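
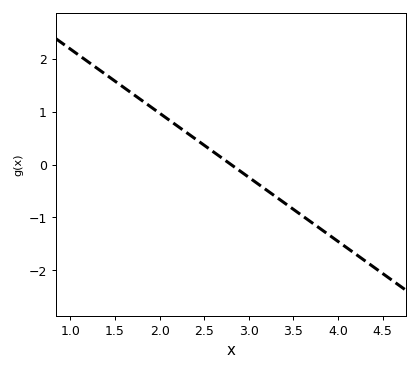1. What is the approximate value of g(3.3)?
-0.6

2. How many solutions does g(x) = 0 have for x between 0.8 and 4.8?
1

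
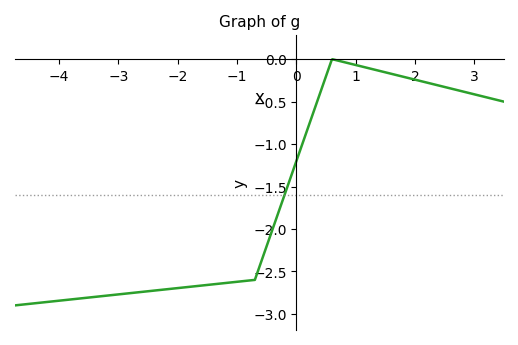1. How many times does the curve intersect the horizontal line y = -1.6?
1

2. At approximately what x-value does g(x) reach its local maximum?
0.6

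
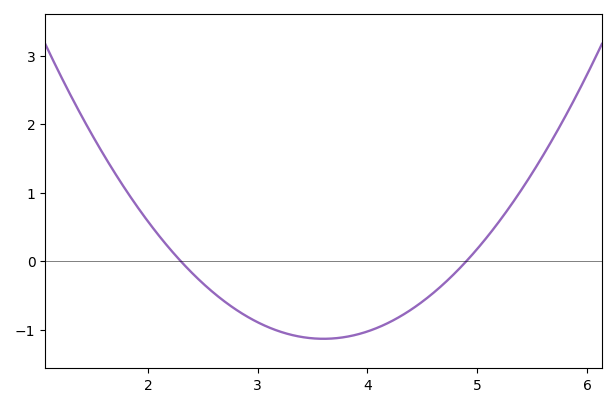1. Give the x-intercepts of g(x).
2.3, 4.9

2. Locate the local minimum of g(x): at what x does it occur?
3.6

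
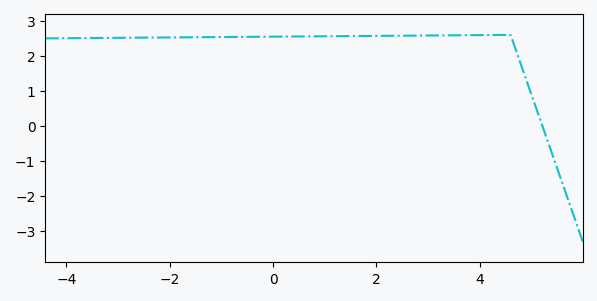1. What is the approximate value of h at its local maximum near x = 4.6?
2.6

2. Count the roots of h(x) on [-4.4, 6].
1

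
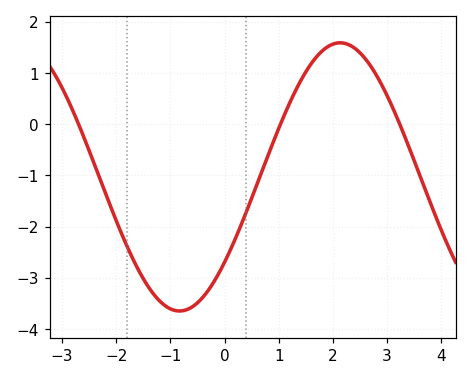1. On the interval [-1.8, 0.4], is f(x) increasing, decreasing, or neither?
neither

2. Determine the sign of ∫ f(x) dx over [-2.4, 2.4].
negative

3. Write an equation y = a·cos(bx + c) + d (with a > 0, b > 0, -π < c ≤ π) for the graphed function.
y = 2.62cos(1.06x - 2.26) - 1.03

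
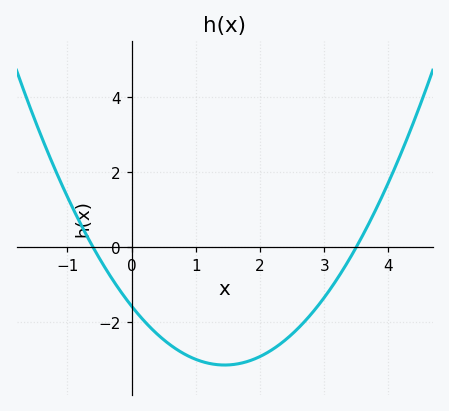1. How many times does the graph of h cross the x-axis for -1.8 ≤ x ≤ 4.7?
2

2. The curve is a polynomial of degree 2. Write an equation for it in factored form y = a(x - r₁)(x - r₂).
y = 0.75(x + 0.6)(x - 3.5)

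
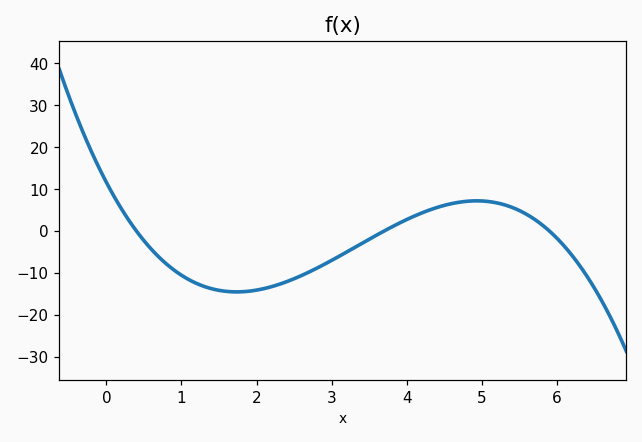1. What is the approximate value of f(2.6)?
-10.6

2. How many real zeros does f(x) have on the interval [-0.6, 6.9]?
3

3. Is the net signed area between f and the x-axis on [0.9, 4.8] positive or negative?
negative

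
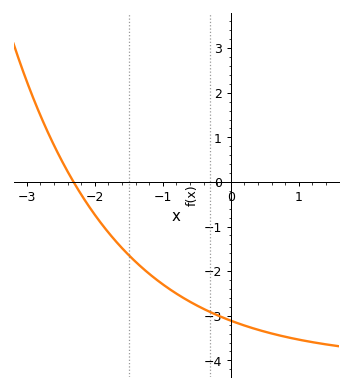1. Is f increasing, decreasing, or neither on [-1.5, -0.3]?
decreasing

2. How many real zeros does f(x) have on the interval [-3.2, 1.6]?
1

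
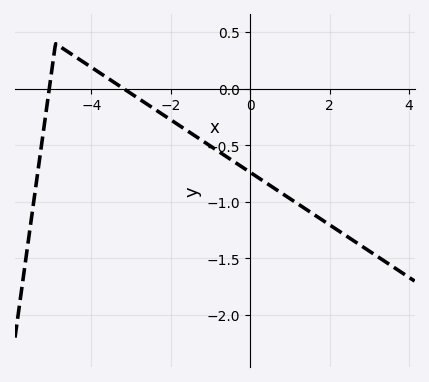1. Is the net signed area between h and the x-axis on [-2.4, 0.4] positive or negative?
negative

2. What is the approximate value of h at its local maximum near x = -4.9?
0.4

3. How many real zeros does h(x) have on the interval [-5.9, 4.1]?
2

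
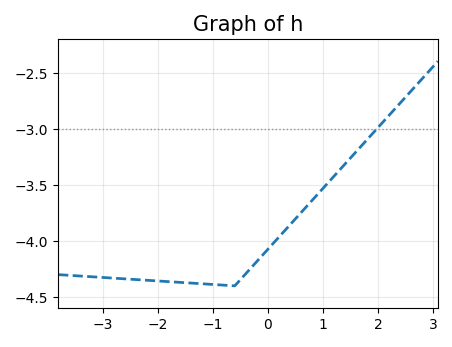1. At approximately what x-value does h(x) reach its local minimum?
-0.6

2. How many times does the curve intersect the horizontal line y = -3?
1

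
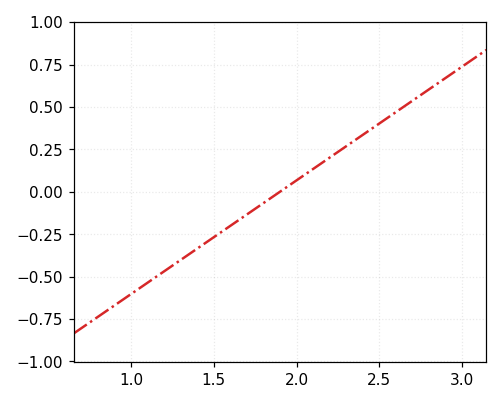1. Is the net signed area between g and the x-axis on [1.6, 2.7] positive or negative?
positive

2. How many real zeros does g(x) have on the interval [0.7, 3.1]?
1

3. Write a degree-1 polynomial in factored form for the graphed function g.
y = 0.67(x - 1.9)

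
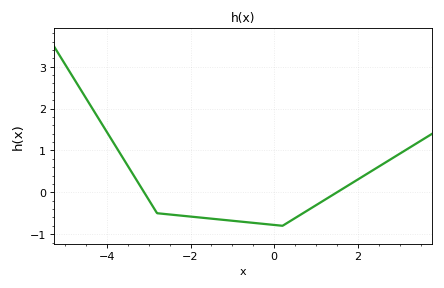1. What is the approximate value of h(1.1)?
-0.247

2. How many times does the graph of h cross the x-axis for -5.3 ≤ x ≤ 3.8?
2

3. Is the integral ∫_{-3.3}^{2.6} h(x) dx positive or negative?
negative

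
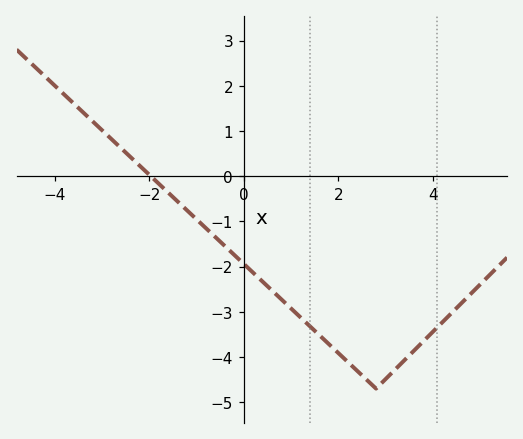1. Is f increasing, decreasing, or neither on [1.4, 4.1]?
neither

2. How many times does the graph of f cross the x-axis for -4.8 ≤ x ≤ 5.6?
1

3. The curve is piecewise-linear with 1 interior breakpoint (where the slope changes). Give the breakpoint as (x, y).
(2.8, -4.7)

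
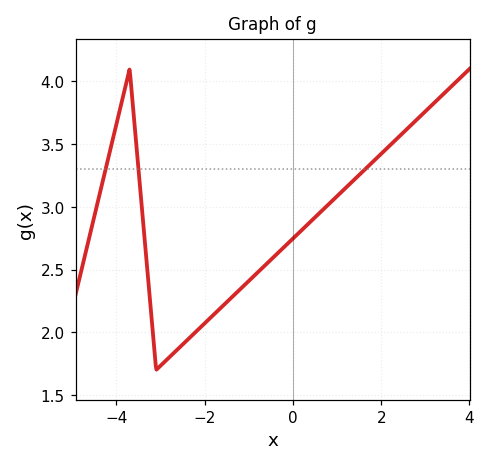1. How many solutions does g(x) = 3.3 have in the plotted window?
3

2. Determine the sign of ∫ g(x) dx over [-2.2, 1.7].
positive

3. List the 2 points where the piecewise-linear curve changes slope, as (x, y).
(-3.7, 4.1); (-3.1, 1.7)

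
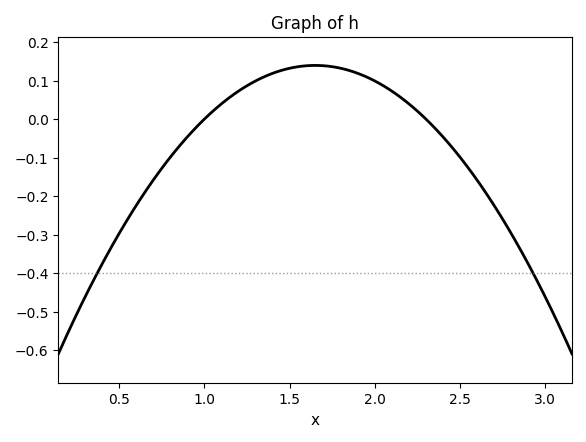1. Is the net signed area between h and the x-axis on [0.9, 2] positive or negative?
positive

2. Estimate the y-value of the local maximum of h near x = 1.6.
0.139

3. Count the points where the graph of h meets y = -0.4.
2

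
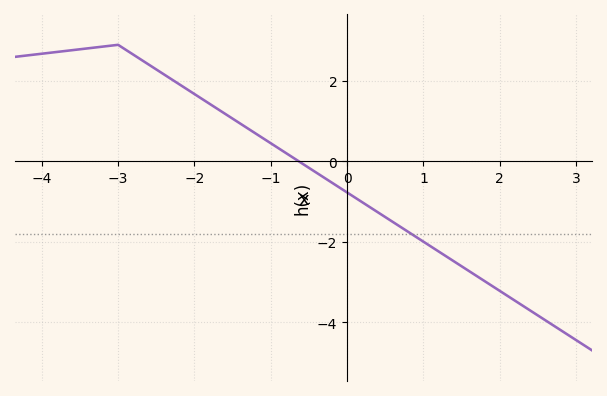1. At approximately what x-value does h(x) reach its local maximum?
-3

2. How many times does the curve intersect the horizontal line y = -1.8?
1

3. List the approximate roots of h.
-0.6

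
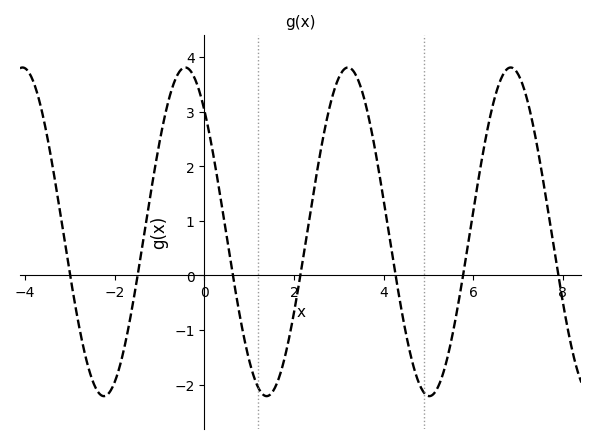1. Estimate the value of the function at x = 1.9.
-1.11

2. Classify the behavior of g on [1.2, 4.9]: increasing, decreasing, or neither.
neither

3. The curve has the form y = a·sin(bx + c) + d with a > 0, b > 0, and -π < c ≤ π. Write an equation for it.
y = 3.01sin(1.73x + 2.31) + 0.8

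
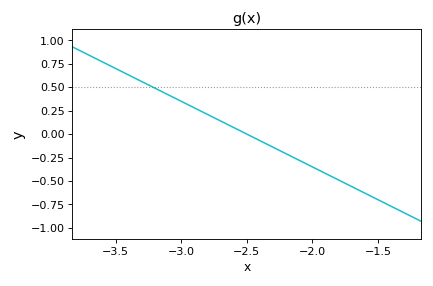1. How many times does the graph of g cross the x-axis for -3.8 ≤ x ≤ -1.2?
1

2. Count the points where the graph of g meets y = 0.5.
1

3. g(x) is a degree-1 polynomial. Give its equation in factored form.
y = -0.7(x + 2.5)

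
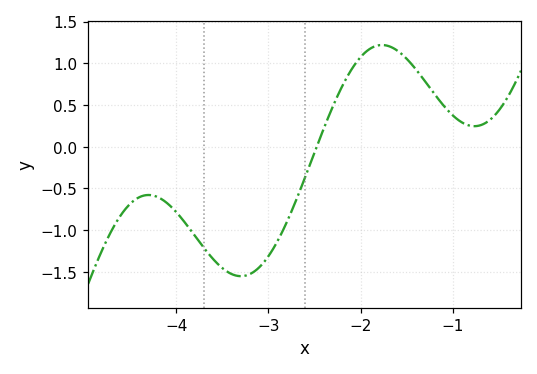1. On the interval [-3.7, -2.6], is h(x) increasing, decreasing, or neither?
neither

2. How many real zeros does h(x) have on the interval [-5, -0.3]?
1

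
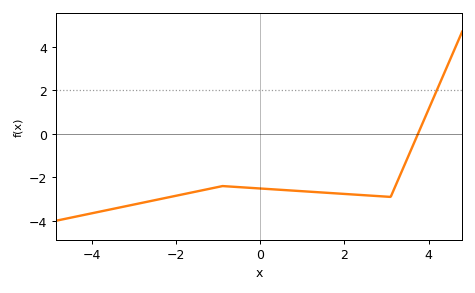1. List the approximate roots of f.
3.8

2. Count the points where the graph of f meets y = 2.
1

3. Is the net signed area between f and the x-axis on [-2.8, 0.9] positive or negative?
negative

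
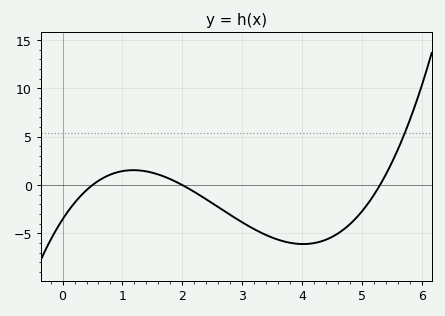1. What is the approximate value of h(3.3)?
-5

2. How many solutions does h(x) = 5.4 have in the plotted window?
1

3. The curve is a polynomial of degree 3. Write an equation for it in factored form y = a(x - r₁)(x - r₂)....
y = 0.67(x - 0.5)(x - 2)(x - 5.3)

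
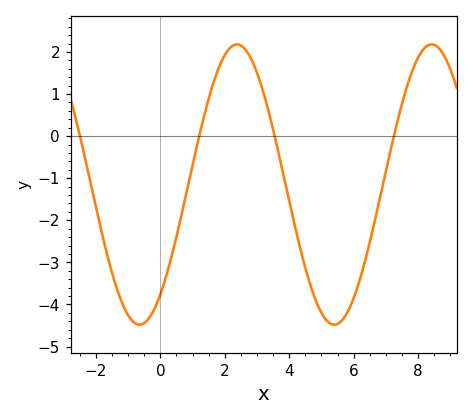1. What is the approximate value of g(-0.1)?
-4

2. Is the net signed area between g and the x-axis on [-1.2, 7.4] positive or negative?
negative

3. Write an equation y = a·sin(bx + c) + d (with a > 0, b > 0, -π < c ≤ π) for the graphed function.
y = 3.33sin(1x - 0.9) - 1.15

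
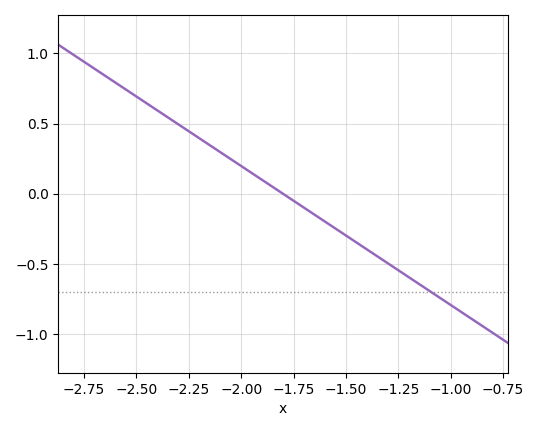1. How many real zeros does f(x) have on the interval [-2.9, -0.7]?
1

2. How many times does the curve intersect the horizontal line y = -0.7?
1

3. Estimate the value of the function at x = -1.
-0.792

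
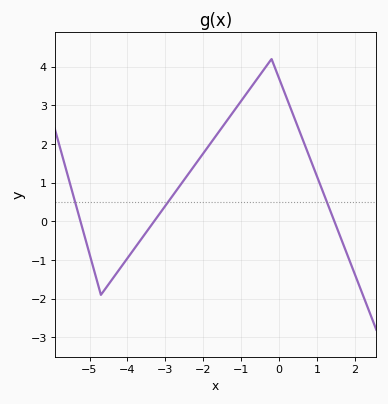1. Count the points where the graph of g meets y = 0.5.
3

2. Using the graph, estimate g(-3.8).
-0.7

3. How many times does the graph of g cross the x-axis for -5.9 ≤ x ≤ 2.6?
3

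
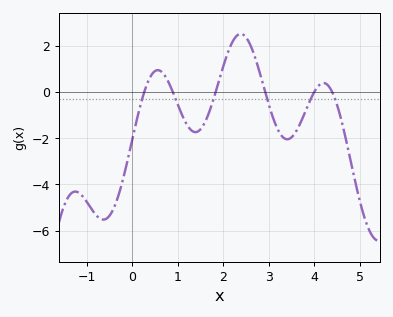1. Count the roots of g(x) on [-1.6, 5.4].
6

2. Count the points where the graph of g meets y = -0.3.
6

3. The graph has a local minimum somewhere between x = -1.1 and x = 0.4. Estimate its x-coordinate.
-0.6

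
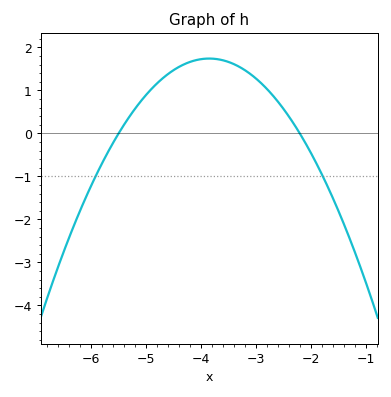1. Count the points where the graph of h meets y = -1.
2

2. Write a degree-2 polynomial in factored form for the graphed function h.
y = -0.64(x + 5.5)(x + 2.2)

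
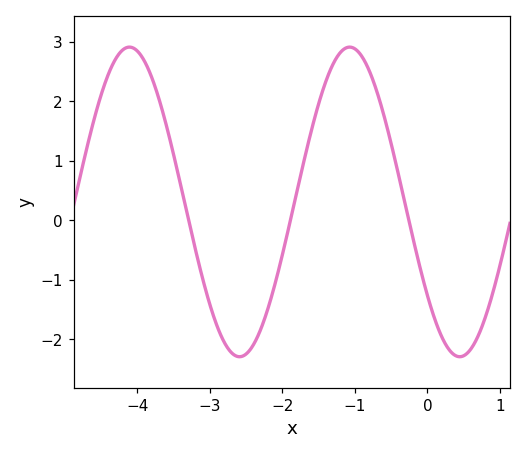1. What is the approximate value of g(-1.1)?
2.91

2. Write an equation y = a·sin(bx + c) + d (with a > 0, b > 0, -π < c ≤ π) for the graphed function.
y = 2.6sin(2.07x - 2.49) + 0.31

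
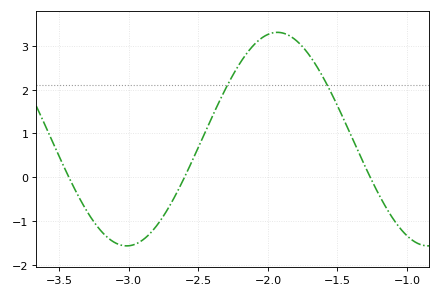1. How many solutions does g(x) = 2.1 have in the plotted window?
2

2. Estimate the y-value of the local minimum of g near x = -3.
-1.6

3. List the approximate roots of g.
-3.45, -2.6, -1.25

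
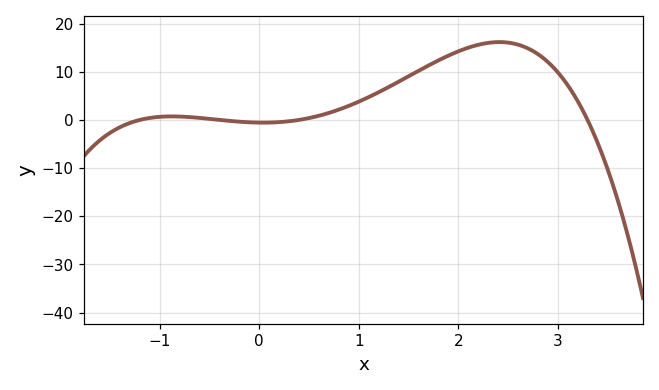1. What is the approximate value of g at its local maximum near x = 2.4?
16.2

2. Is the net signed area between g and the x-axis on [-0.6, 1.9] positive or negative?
positive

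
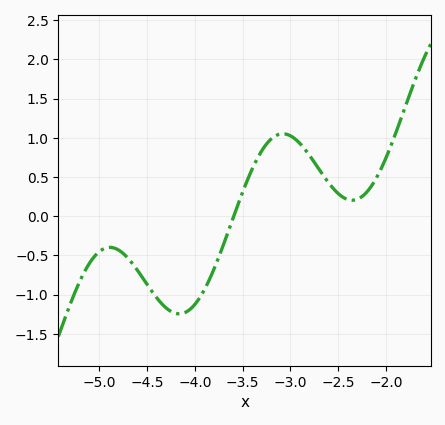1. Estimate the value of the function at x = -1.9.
1.05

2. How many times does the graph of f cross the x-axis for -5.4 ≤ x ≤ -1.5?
1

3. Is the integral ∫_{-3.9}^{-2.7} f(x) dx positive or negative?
positive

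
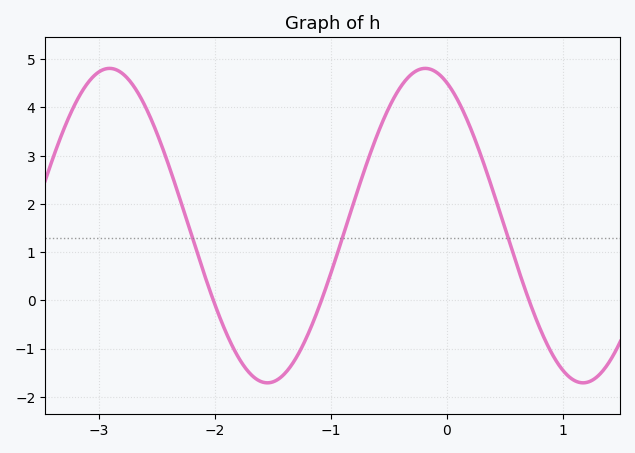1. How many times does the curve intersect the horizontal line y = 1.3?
3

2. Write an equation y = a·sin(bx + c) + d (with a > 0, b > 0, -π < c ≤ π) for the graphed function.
y = 3.26sin(2.3x + 2) + 1.55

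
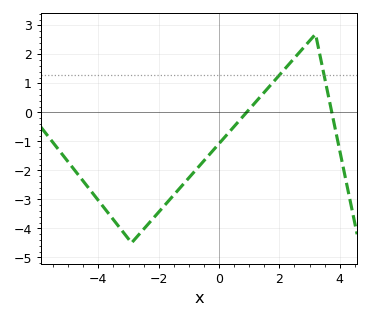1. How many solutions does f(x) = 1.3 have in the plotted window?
2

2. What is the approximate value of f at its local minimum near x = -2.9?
-4.5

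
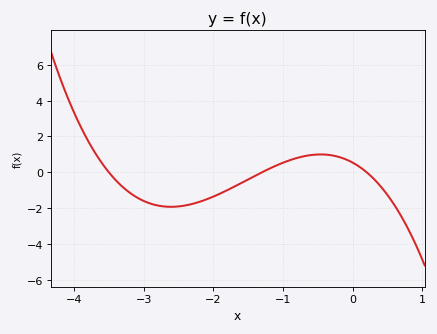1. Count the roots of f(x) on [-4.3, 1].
3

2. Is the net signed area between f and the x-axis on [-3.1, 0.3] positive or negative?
negative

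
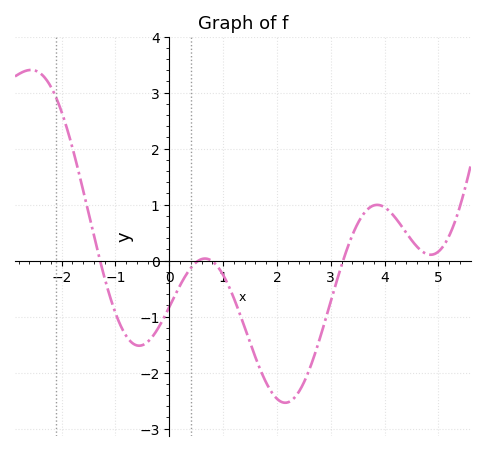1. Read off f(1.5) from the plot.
-1.5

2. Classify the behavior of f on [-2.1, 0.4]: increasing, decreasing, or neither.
neither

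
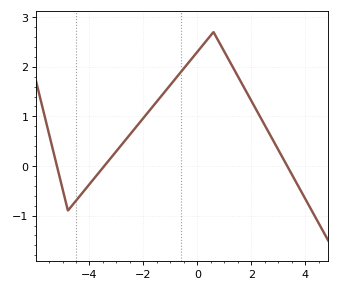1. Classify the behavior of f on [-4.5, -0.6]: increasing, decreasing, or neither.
increasing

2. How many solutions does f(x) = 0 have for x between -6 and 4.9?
3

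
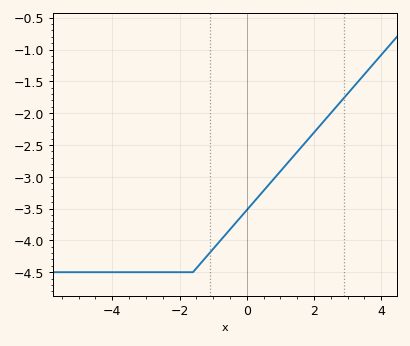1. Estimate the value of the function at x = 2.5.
-2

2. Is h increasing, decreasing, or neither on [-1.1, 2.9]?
increasing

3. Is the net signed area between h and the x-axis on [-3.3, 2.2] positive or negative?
negative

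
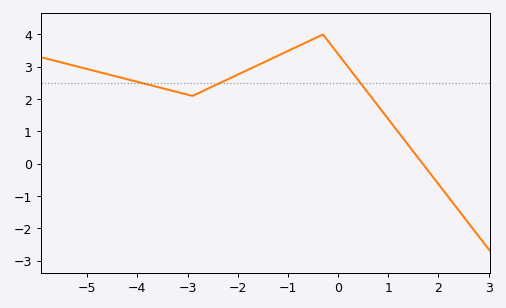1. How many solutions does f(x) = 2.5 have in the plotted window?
3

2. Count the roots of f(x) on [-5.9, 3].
1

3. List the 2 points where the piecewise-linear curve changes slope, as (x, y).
(-2.9, 2.1); (-0.3, 4)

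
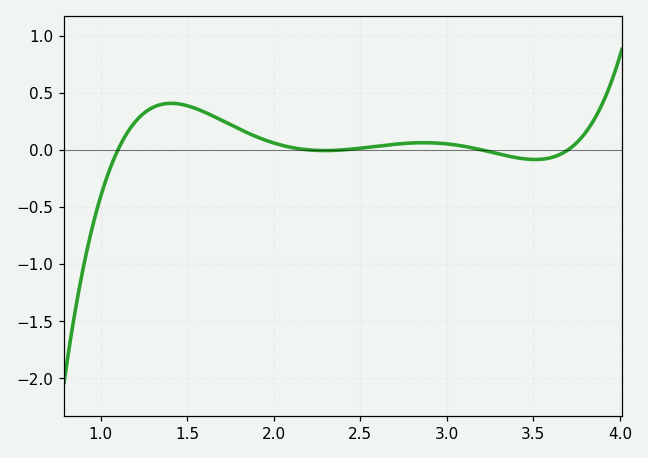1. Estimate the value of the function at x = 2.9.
0.05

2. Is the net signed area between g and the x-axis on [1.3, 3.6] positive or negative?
positive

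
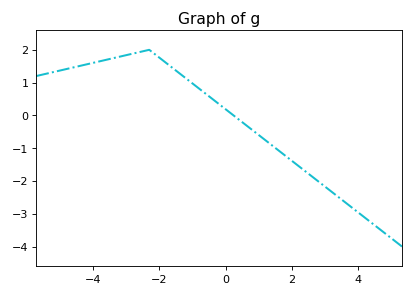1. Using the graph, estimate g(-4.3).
1.53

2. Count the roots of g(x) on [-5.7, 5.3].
1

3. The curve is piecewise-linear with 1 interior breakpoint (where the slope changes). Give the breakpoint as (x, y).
(-2.3, 2)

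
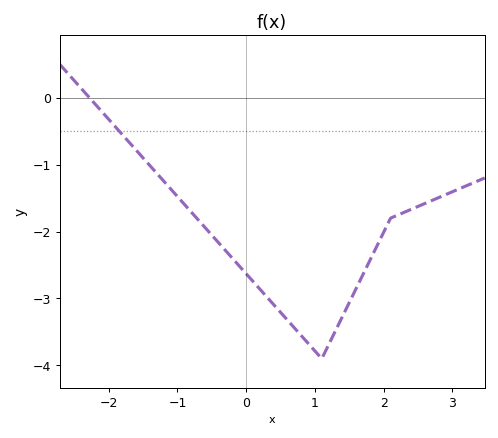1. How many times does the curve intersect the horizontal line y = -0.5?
1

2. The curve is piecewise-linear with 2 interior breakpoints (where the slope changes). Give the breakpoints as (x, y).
(1.1, -3.9); (2.1, -1.8)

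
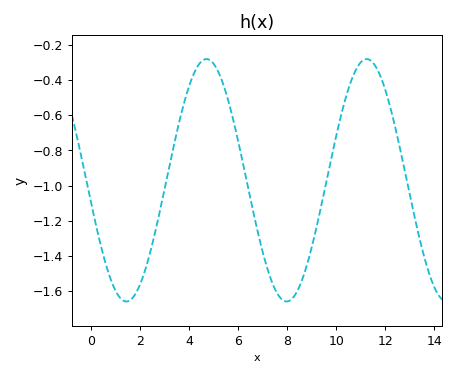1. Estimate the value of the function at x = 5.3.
-0.391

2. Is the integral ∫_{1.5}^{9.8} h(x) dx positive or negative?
negative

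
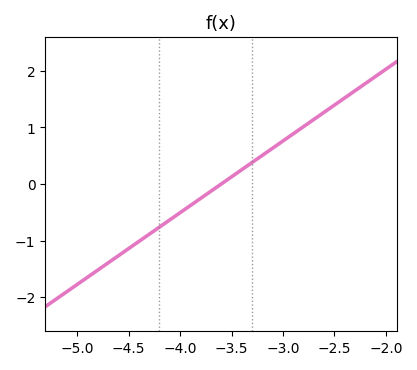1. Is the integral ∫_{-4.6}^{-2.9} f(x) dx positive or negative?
negative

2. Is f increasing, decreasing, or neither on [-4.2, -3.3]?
increasing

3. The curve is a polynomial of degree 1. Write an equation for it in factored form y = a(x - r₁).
y = 1.27(x + 3.6)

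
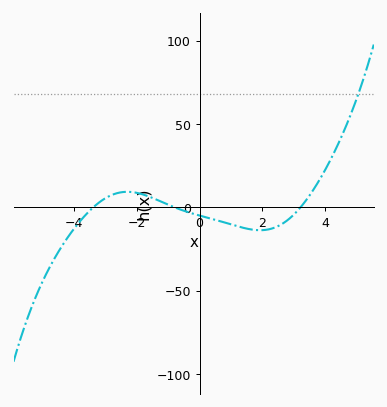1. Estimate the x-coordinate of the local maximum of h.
-2.31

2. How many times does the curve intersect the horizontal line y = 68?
1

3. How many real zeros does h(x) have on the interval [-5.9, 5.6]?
3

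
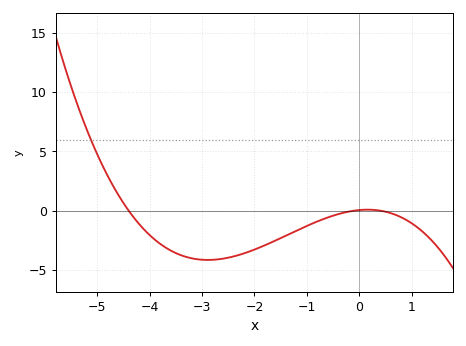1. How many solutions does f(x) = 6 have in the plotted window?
1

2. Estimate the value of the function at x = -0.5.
-0.421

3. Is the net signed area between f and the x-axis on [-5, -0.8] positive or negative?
negative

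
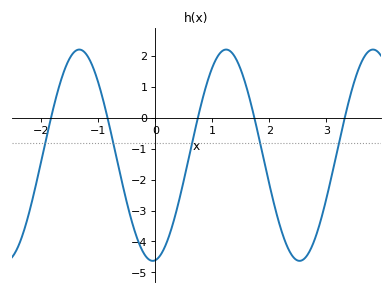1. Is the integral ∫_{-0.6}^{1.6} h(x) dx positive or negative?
negative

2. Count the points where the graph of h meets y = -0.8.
5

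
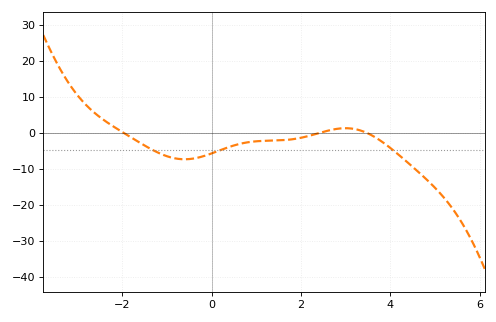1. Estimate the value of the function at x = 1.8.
-1.73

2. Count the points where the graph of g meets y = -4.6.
3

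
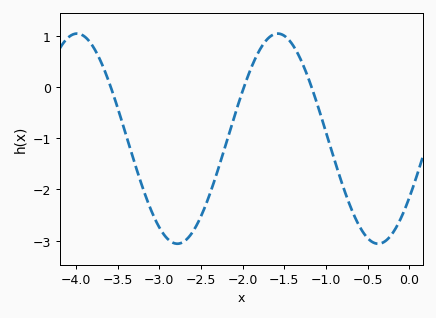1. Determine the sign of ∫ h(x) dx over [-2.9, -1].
negative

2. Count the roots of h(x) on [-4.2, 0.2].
3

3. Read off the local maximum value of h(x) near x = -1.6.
1.04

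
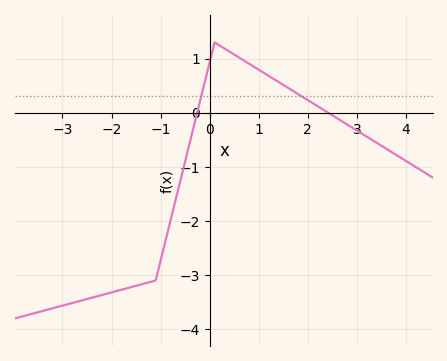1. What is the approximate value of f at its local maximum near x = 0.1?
1.3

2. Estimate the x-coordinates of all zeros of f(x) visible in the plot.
-0.255, 2.41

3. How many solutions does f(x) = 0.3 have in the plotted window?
2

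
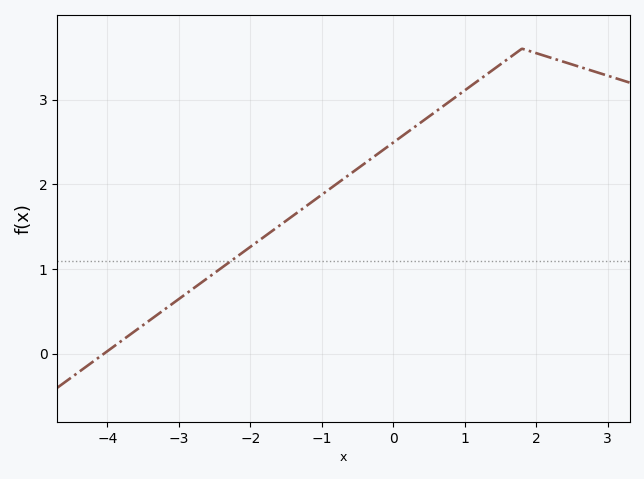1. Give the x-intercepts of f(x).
-4.05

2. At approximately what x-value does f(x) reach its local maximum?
1.8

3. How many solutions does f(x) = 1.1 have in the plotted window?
1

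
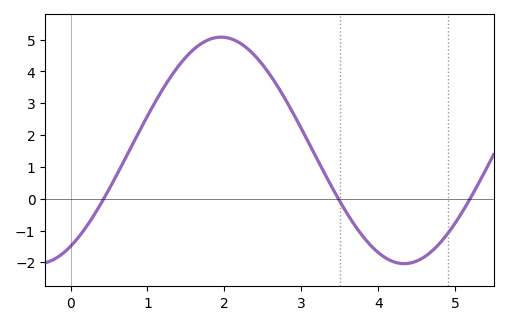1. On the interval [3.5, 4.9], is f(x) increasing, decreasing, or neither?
neither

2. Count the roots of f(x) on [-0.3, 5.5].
3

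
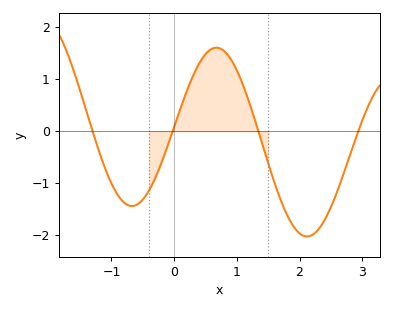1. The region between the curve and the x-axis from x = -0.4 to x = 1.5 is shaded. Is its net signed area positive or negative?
positive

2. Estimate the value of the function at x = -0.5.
-1.32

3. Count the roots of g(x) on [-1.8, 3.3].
4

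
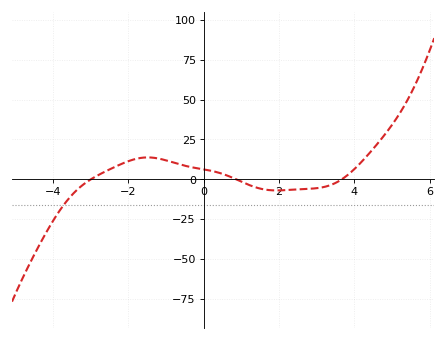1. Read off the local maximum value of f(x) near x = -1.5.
14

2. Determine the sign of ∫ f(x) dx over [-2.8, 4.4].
positive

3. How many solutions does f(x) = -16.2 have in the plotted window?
1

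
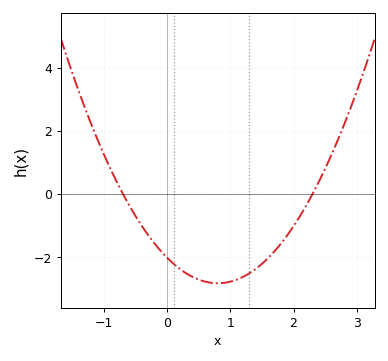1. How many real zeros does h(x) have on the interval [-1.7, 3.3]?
2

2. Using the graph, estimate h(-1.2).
2.2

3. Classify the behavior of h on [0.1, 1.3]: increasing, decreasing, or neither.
neither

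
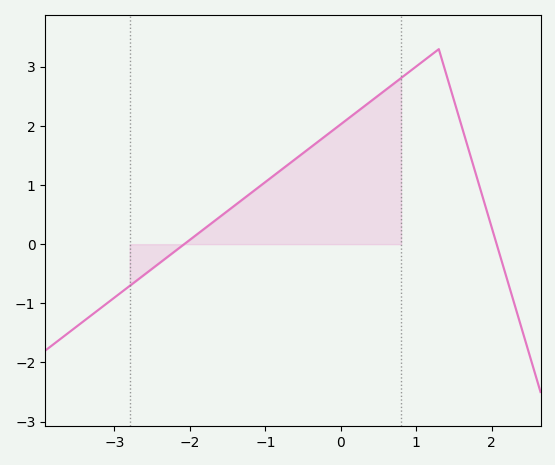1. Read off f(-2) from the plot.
0.1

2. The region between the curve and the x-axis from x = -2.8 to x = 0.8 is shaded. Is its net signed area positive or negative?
positive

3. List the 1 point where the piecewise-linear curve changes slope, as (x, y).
(1.3, 3.3)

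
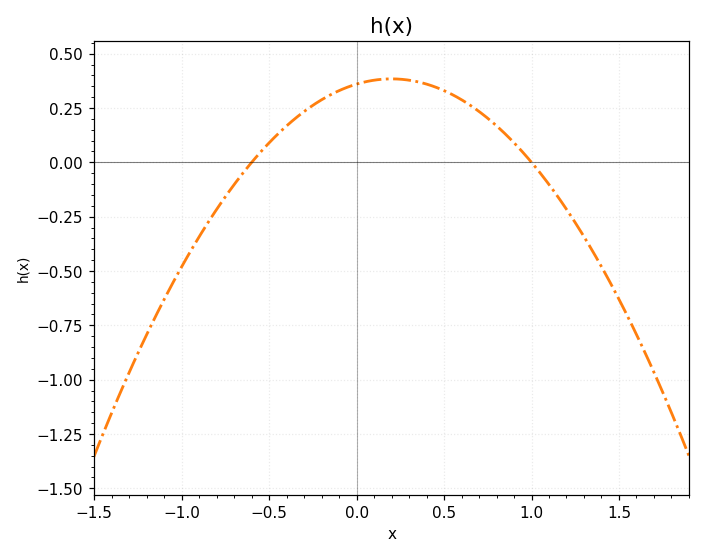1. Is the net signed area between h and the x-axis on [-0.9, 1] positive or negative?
positive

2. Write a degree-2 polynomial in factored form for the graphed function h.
y = -0.6(x + 0.6)(x - 1)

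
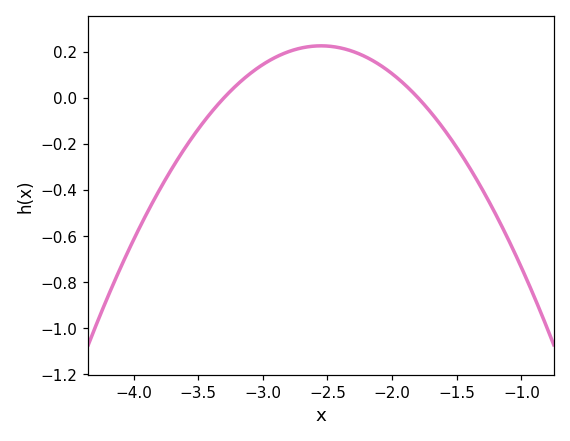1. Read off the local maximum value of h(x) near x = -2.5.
0.22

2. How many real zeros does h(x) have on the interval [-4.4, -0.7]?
2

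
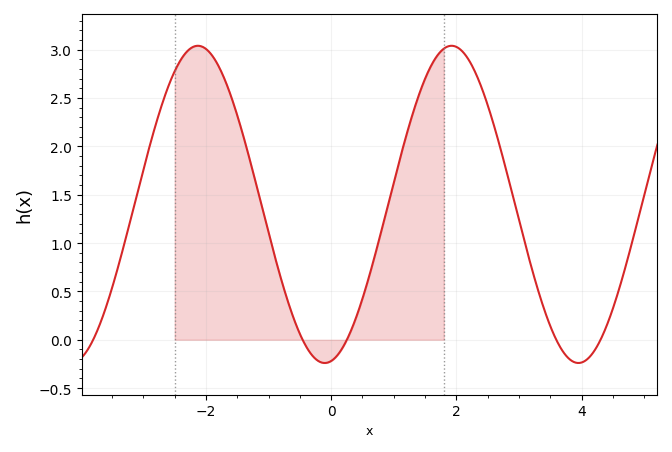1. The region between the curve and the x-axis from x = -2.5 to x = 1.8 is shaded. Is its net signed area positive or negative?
positive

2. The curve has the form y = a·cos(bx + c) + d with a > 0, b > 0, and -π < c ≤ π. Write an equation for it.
y = 1.64cos(1.6x - 3) + 1.4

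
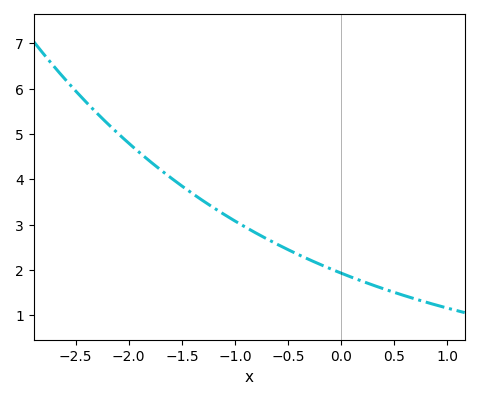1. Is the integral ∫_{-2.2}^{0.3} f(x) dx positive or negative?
positive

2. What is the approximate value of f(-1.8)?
4.4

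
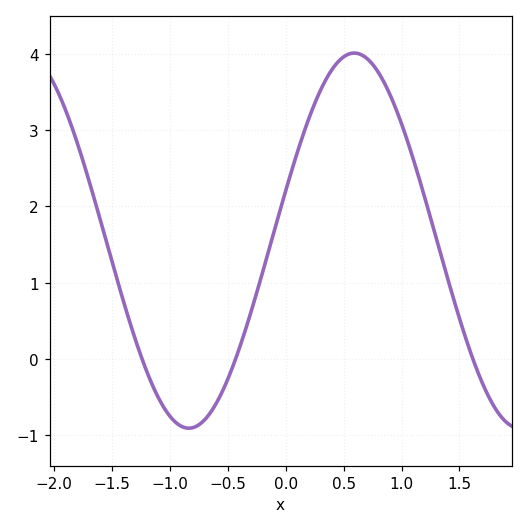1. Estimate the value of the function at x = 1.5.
0.5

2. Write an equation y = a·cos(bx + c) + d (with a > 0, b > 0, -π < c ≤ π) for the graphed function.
y = 2.46cos(2.2x - 1.3) + 1.55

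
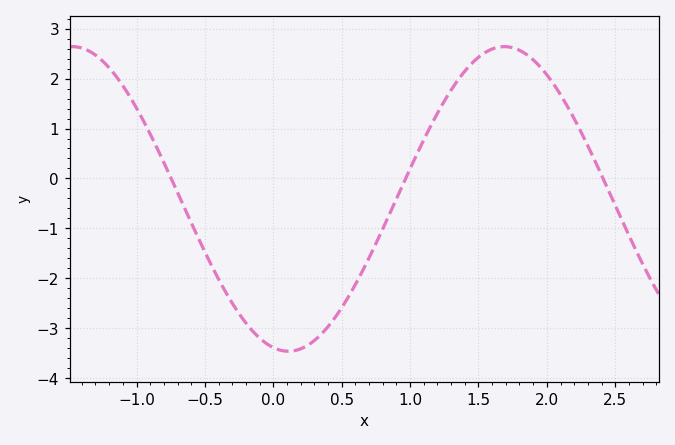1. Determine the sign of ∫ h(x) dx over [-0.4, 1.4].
negative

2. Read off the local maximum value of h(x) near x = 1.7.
2.6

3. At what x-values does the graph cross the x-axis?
-0.7, 1, 2.4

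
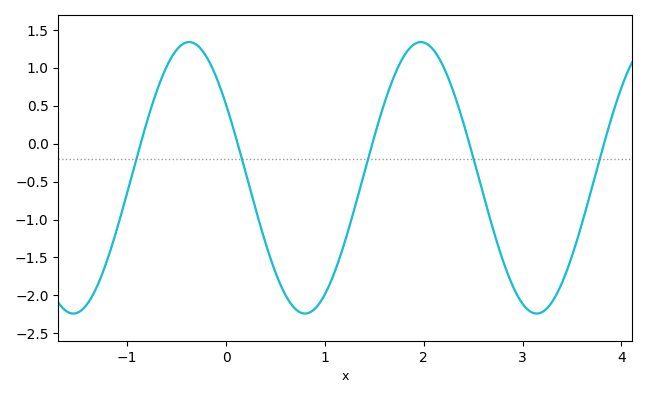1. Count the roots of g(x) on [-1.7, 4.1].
5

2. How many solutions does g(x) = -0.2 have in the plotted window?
5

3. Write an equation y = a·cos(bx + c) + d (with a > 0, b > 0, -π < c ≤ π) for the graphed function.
y = 1.79cos(2.7x + 1) - 0.45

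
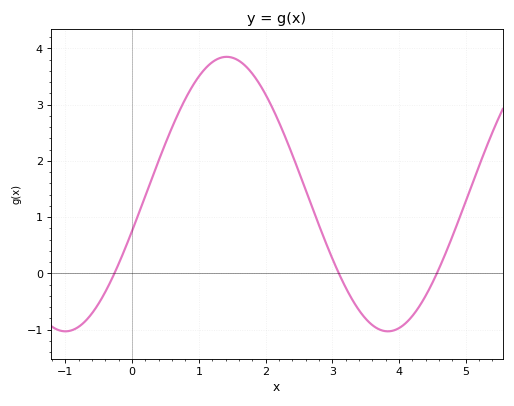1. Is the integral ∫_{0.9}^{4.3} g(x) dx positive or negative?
positive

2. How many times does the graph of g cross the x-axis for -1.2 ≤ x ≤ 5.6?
3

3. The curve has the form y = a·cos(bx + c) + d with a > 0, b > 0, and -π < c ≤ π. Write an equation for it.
y = 2.44cos(1.3x - 1.8) + 1.41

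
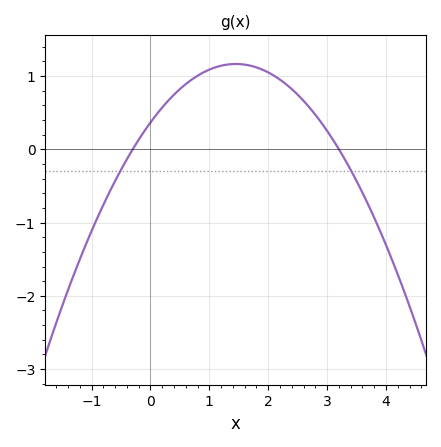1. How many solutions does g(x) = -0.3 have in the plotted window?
2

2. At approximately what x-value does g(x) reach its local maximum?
1.45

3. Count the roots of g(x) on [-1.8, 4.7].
2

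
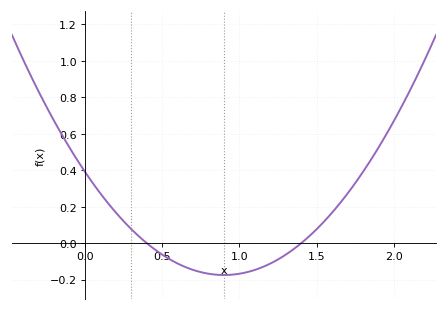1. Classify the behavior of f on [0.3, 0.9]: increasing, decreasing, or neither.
decreasing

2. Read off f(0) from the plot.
0.4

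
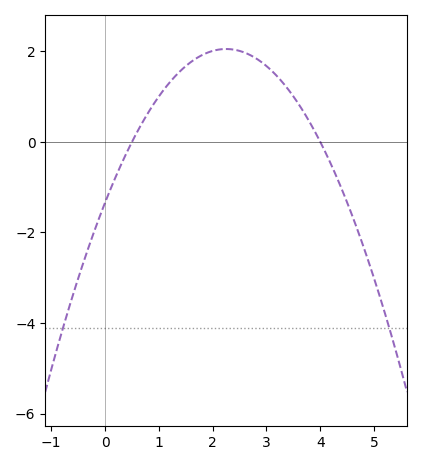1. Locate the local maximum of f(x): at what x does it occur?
2.2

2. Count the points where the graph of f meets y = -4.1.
2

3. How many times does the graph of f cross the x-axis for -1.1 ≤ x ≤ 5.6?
2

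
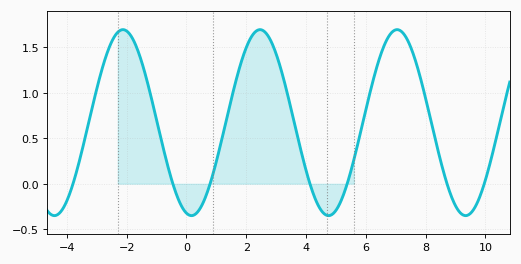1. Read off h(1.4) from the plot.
0.79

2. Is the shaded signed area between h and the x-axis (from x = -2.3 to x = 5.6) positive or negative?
positive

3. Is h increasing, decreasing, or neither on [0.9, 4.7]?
neither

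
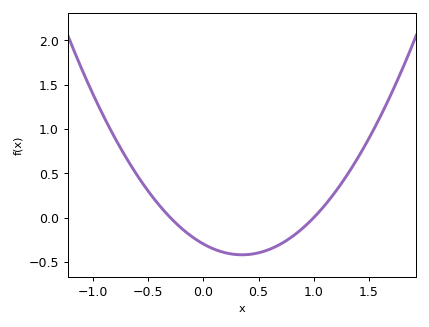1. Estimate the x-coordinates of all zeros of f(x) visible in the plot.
-0.3, 1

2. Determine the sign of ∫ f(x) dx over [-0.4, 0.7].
negative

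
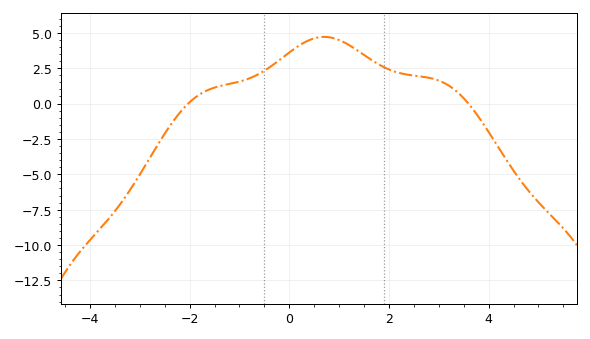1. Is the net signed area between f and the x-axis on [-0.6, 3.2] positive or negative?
positive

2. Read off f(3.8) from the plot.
-1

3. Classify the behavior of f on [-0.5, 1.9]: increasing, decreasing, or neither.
neither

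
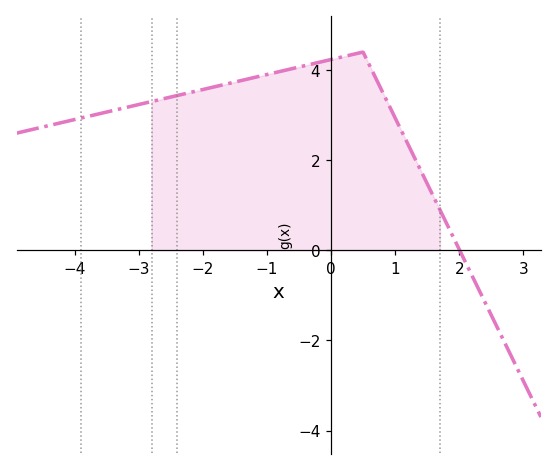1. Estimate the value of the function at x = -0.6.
4.03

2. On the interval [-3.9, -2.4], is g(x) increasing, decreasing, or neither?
increasing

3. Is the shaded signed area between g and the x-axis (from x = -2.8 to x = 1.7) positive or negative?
positive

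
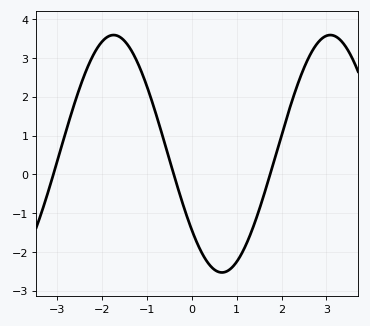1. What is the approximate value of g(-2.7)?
1.5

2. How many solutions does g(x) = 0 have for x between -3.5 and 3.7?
3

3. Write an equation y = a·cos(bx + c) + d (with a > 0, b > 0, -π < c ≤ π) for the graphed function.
y = 3.06cos(1.3x + 2.3) + 0.53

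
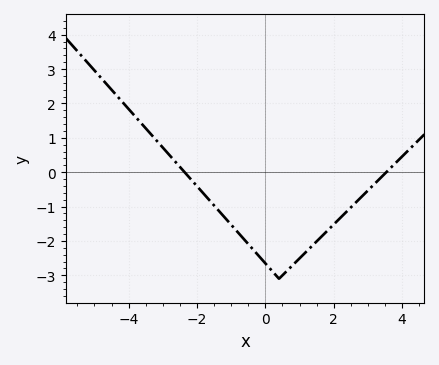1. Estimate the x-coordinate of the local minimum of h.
0.399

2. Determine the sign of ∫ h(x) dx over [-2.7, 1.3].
negative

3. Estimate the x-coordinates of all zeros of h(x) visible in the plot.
-2.36, 3.54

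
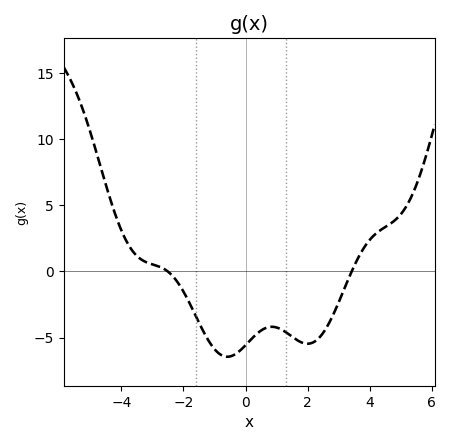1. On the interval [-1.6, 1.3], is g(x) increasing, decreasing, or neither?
neither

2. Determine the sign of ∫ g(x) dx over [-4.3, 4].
negative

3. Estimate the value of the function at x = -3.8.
2.12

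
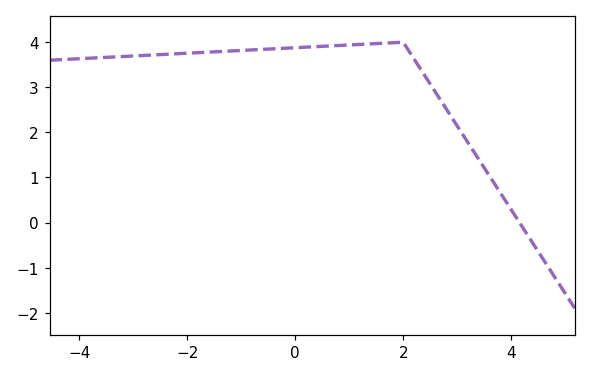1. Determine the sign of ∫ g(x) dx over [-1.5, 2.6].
positive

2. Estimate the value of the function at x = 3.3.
1.59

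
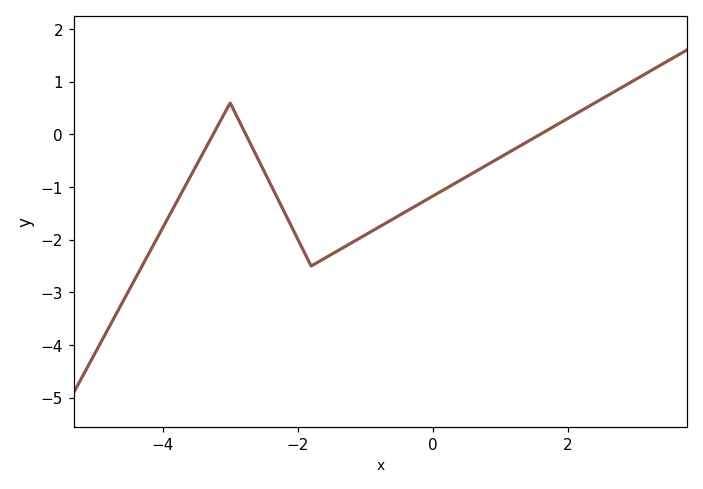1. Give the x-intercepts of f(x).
-3.2, -2.8, 1.6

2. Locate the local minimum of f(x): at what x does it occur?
-1.8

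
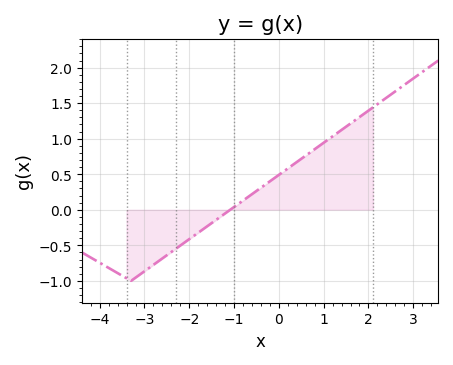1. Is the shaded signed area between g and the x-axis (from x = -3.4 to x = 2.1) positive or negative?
positive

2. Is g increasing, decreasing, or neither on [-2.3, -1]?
increasing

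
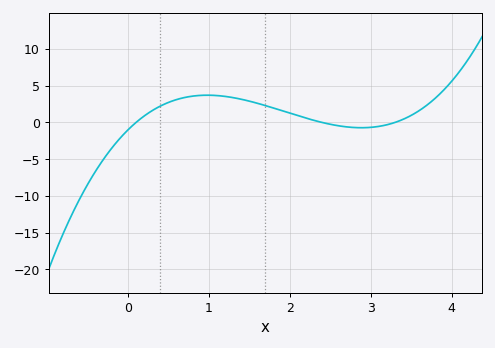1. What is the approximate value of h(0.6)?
3.11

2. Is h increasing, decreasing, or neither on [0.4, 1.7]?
neither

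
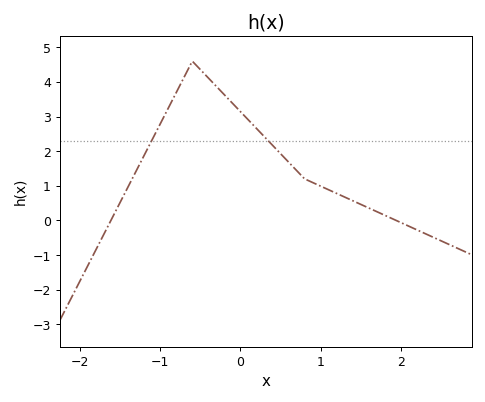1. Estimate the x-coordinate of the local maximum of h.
-0.6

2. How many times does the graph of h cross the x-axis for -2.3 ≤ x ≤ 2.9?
2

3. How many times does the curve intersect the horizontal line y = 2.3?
2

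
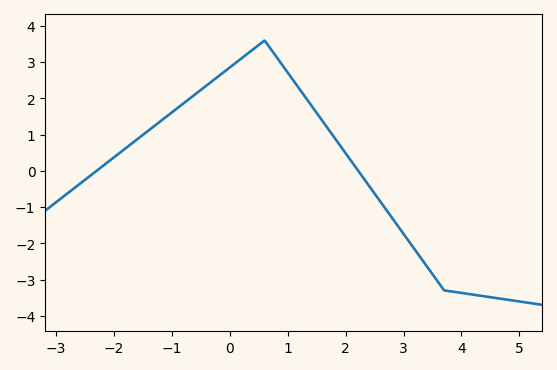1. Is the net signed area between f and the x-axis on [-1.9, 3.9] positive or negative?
positive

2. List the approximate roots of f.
-2.3, 2.22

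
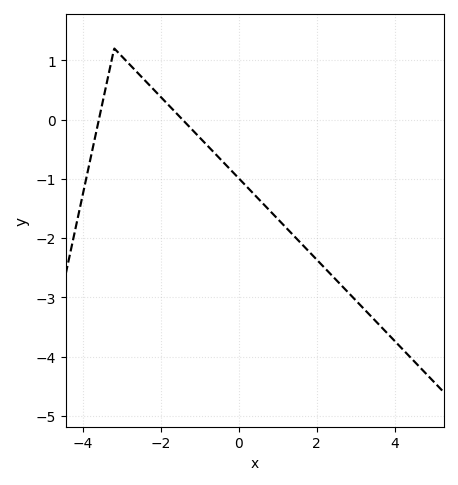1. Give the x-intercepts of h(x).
-3.6, -1.4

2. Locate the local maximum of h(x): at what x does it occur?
-3.2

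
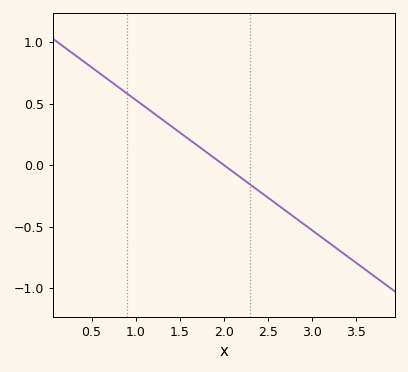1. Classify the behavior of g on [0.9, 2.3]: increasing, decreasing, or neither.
decreasing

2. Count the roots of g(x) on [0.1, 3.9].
1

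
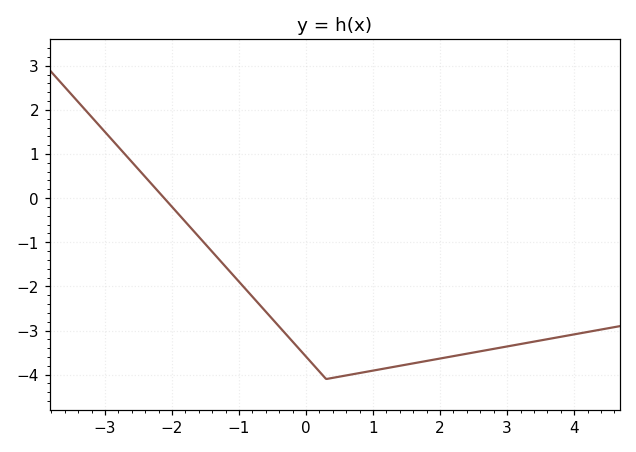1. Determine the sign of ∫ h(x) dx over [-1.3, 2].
negative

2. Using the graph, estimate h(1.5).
-3.8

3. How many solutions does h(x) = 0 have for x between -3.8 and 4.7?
1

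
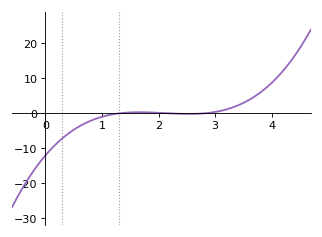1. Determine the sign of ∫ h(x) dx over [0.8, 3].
negative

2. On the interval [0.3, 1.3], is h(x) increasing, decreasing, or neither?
increasing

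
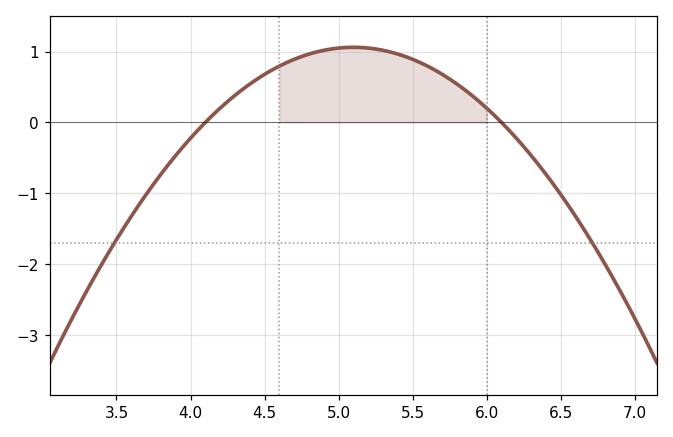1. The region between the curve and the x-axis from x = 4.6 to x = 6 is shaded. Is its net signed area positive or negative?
positive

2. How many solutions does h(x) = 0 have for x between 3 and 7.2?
2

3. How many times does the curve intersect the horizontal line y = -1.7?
2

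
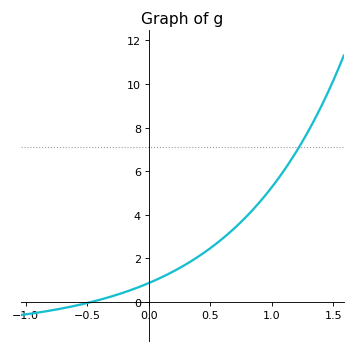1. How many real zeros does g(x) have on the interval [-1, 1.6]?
1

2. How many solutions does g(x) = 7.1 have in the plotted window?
1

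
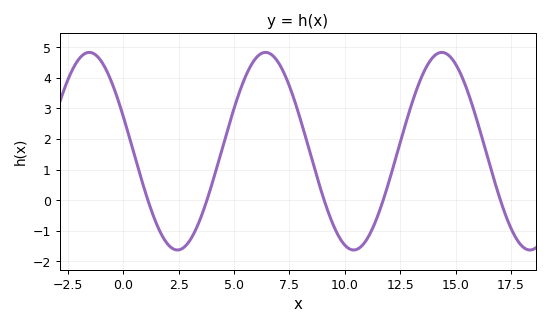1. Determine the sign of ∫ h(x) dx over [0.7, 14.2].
positive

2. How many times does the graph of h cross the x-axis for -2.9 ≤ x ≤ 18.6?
5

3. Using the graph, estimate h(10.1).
-1.54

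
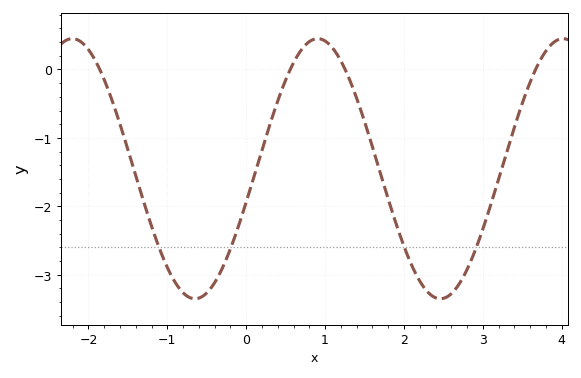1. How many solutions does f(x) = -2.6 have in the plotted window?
4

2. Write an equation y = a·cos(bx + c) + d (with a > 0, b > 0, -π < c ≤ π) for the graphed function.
y = 1.9cos(2.02x - 1.83) - 1.45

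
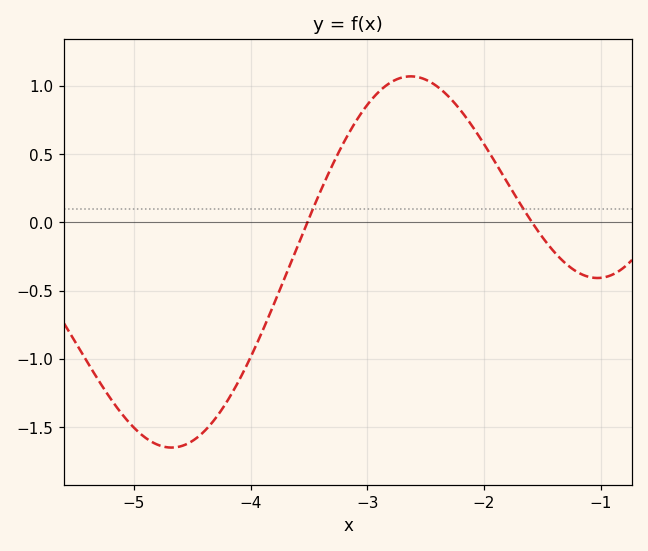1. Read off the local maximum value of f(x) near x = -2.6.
1.07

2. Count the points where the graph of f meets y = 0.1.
2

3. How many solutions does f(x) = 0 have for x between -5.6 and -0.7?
2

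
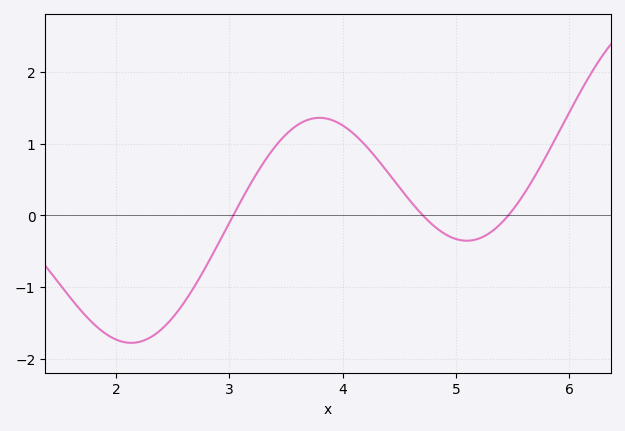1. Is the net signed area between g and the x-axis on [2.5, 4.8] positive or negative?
positive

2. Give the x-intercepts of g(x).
3.03, 4.71, 5.46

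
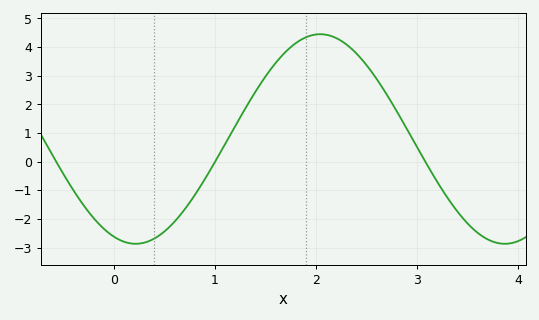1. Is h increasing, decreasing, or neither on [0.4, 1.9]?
increasing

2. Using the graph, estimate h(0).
-2.6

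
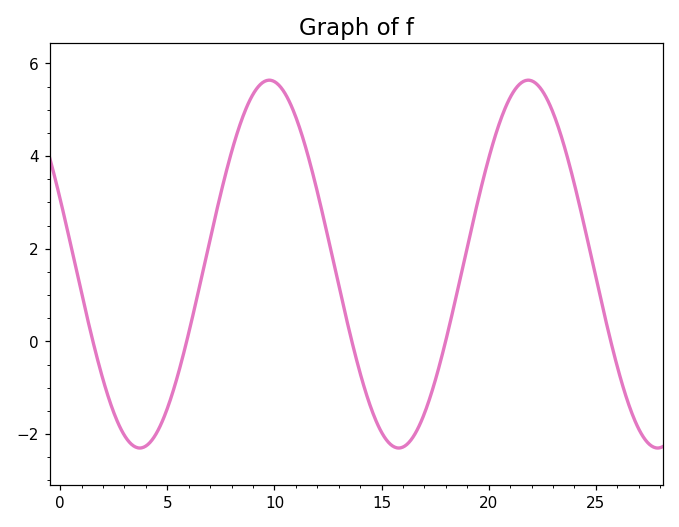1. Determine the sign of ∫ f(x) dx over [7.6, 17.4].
positive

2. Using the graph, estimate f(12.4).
2.4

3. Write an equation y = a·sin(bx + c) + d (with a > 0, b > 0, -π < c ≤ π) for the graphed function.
y = 3.97sin(0.52x + 2.8) + 1.67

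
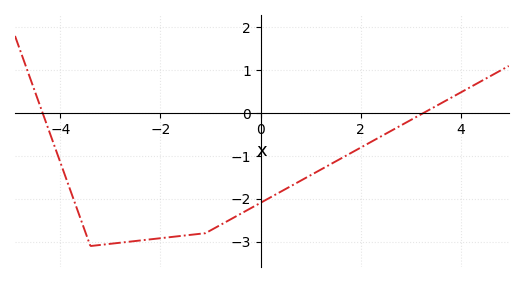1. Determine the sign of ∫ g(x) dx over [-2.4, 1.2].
negative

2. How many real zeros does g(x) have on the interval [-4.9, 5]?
2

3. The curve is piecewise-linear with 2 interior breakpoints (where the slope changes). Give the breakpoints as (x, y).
(-3.4, -3.1); (-1.1, -2.8)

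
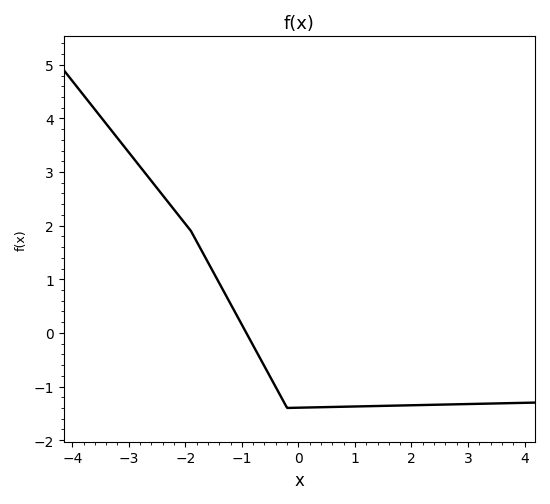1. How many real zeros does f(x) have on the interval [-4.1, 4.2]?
1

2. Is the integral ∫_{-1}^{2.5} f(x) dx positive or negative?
negative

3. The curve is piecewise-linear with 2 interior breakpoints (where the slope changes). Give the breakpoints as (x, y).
(-1.9, 1.9); (-0.2, -1.4)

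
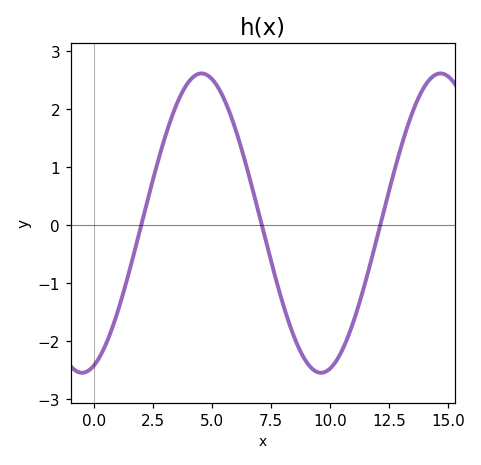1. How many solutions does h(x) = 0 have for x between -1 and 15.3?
3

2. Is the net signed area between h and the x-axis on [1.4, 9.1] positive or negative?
positive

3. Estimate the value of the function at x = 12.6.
0.748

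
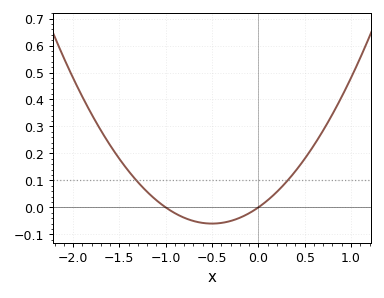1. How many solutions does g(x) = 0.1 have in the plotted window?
2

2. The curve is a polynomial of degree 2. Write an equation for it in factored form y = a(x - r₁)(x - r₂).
y = 0.24(x + 1)(x - 0)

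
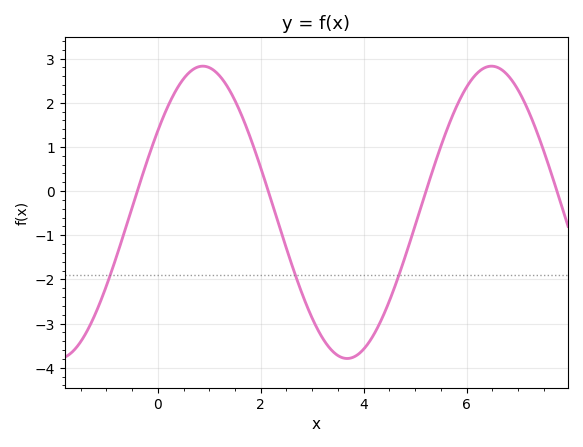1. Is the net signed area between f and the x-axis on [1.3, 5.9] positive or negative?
negative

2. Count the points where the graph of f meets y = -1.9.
3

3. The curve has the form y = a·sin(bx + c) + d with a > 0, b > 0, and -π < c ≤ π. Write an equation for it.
y = 3.31sin(1.12x + 0.592) - 0.48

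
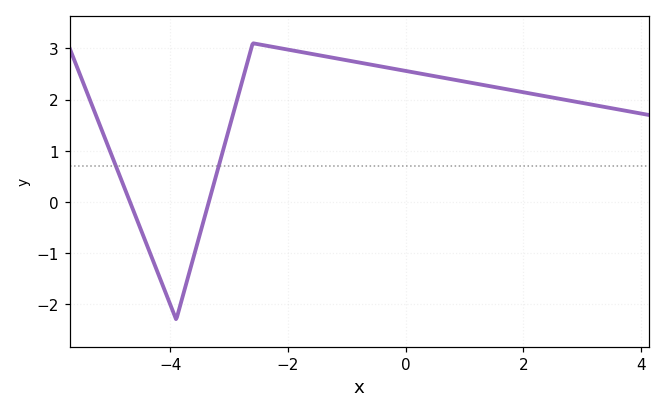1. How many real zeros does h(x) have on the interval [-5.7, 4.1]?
2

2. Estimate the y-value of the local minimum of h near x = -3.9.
-2.3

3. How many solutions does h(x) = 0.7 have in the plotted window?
2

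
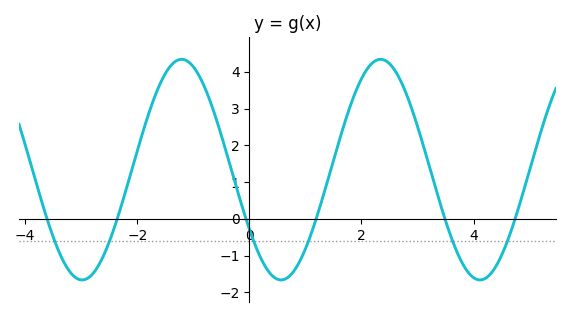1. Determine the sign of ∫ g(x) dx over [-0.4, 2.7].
positive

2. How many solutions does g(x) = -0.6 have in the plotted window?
6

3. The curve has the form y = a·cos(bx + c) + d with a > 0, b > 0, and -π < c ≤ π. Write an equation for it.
y = 3cos(1.77x + 2.14) + 1.34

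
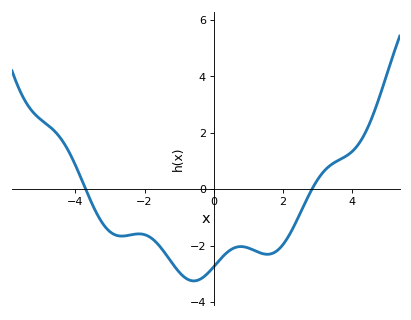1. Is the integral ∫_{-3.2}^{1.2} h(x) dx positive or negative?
negative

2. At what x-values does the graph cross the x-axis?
-3.7, 2.84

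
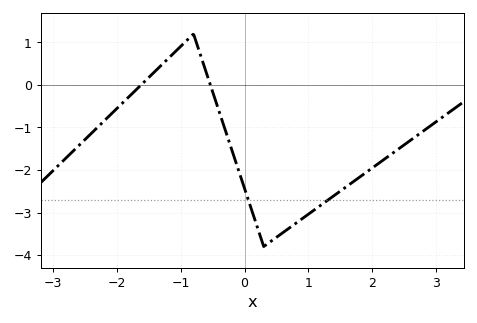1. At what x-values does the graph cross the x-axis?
-1.62, -0.536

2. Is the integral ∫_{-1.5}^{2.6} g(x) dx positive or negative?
negative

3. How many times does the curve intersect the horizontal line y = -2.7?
2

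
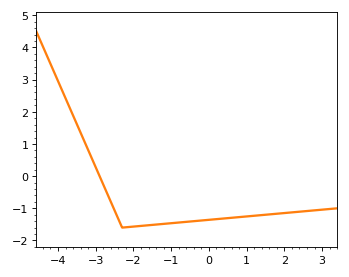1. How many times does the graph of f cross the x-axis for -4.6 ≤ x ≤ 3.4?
1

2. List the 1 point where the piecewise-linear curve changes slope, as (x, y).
(-2.3, -1.6)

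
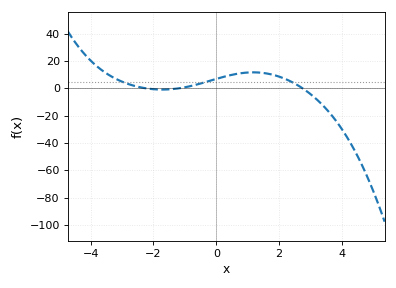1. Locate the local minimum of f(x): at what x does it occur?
-1.8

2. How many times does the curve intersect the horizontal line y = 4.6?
3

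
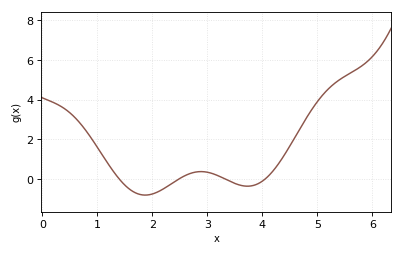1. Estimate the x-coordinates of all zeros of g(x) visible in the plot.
1.4, 2.5, 3.3, 4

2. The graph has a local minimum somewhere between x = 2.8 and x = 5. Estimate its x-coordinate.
3.7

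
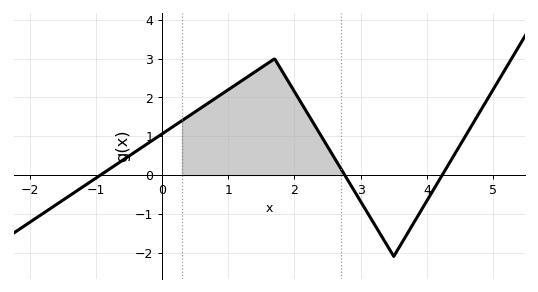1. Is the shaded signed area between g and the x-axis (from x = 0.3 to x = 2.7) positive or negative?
positive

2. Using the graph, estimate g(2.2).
1.58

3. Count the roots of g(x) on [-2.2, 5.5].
3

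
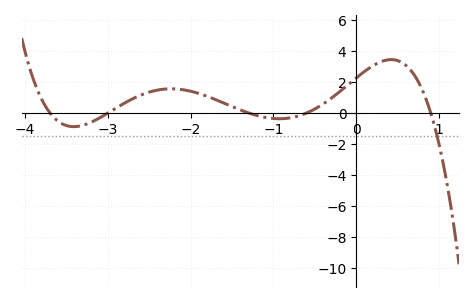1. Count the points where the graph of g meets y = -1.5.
1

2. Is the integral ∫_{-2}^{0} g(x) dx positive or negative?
positive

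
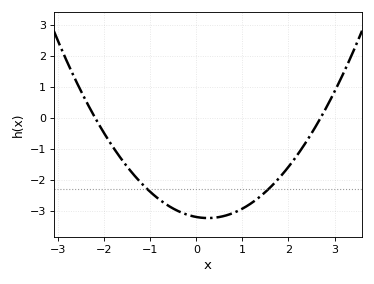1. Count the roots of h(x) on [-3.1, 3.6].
2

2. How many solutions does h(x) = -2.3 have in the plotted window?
2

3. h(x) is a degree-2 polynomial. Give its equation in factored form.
y = 0.54(x + 2.2)(x - 2.7)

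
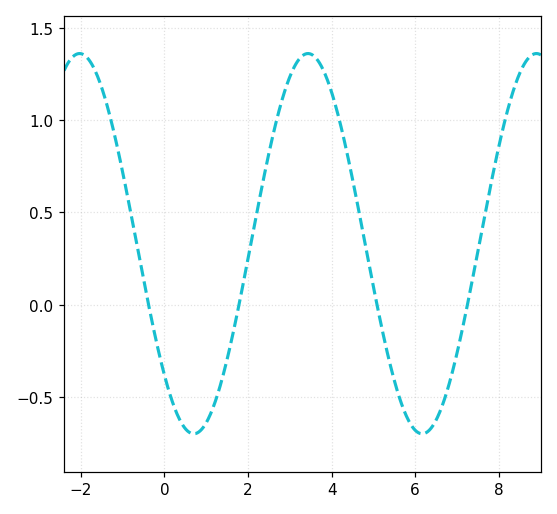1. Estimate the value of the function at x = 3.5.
1.35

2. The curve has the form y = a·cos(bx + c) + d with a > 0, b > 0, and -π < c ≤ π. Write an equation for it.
y = 1.03cos(1.1x + 2.3) + 0.33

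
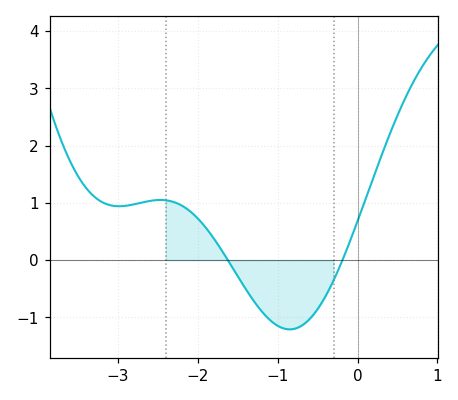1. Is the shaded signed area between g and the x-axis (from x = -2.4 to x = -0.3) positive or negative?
negative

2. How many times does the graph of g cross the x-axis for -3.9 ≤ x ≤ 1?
2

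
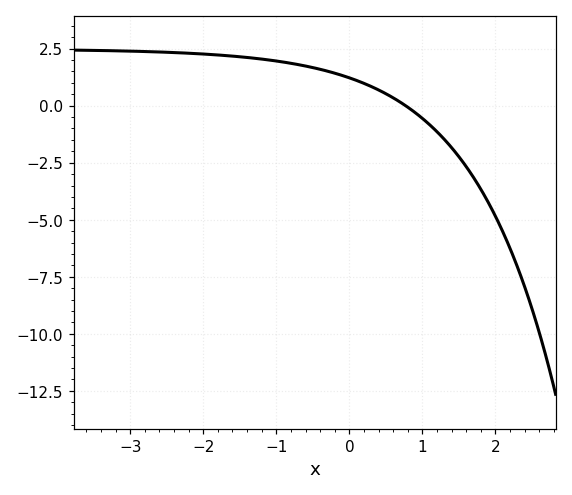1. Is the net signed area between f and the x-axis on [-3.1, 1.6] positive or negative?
positive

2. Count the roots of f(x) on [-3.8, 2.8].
1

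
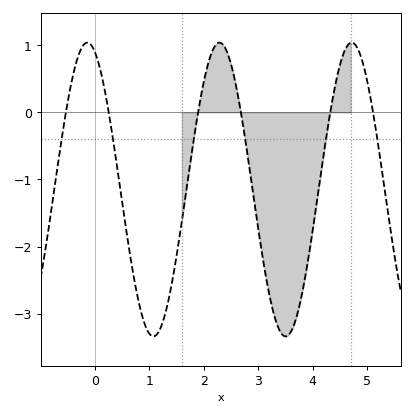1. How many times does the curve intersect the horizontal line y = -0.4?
6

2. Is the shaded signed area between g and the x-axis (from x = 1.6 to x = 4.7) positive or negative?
negative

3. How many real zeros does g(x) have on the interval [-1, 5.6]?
6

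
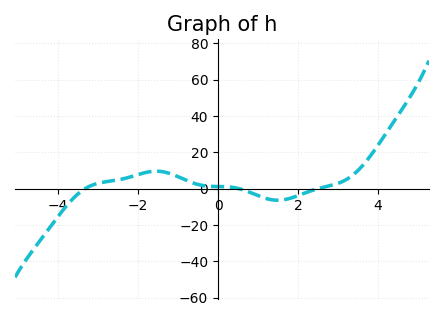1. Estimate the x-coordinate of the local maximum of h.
-1.54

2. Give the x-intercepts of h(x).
-3.32, 0.517, 2.51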